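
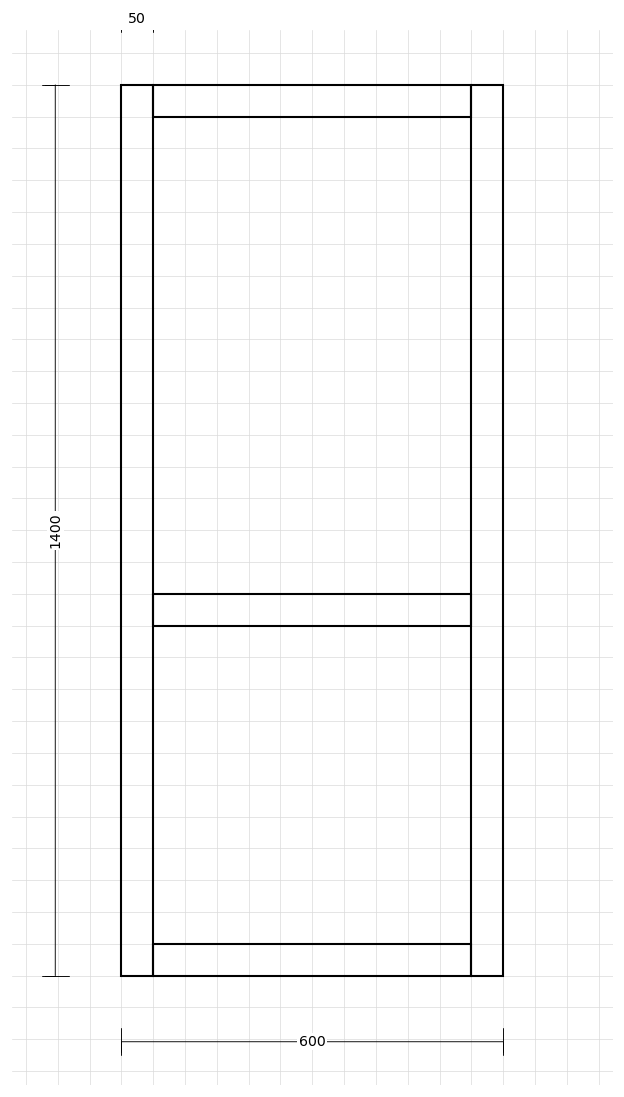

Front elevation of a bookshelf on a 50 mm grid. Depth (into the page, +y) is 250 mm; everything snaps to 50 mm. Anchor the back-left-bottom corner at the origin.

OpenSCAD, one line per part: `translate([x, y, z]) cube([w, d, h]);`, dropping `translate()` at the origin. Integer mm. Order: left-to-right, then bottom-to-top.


cube([50, 250, 1400]);
translate([50, 0, 0]) cube([500, 250, 50]);
translate([50, 0, 550]) cube([500, 250, 50]);
translate([50, 0, 1350]) cube([500, 250, 50]);
translate([550, 0, 0]) cube([50, 250, 1400]);


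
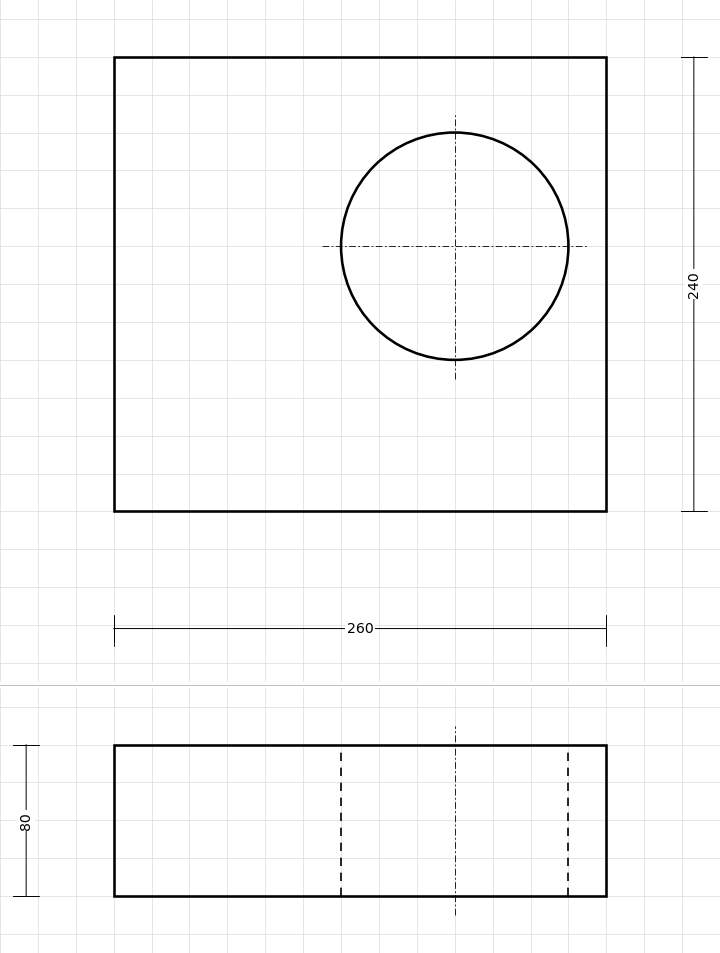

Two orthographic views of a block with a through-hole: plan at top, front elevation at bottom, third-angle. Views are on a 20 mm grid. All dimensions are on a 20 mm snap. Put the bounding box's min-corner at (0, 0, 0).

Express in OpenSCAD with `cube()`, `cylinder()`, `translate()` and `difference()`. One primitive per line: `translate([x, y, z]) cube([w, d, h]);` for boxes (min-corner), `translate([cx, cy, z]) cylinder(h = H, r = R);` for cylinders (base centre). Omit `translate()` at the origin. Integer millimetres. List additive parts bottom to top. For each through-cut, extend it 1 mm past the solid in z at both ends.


difference() {
  cube([260, 240, 80]);
  translate([180, 140, -1]) cylinder(h = 82, r = 60);
}


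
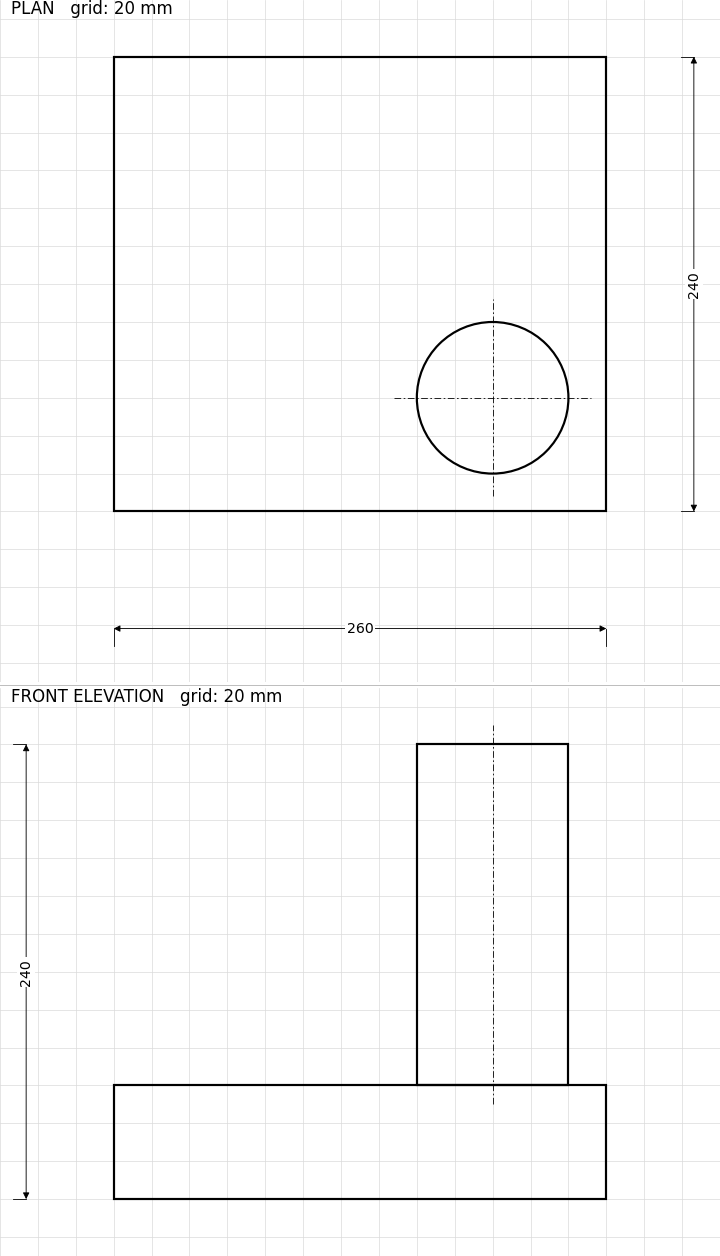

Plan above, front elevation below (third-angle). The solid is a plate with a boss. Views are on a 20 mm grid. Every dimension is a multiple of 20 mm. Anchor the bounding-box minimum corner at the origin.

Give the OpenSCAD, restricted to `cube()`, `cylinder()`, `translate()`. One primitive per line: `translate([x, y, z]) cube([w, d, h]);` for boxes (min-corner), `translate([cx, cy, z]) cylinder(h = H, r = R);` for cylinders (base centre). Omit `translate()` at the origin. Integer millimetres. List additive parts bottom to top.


cube([260, 240, 60]);
translate([200, 60, 60]) cylinder(h = 180, r = 40);


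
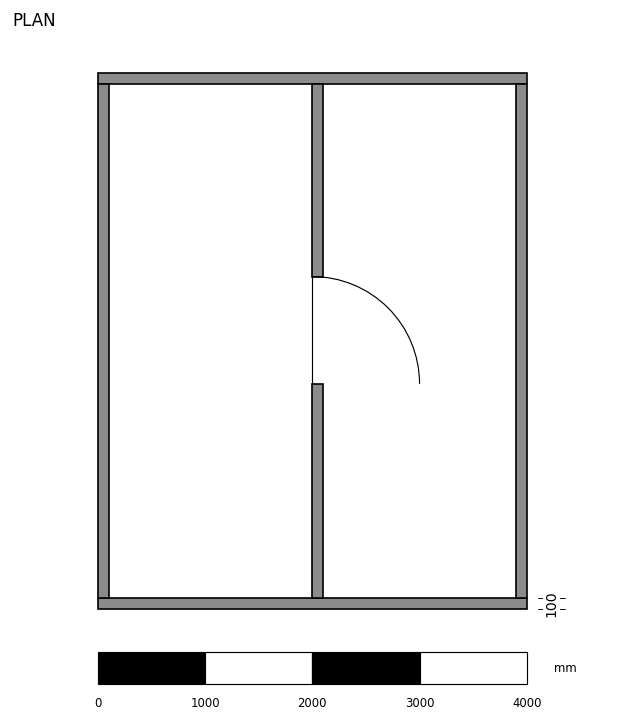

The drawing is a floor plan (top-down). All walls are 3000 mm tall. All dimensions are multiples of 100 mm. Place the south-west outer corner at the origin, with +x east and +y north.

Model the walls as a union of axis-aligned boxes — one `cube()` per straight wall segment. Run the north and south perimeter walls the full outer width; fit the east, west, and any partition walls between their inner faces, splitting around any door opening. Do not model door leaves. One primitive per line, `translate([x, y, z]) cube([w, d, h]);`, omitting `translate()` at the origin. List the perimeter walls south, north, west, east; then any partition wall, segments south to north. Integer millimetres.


cube([4000, 100, 3000]);
translate([0, 4900, 0]) cube([4000, 100, 3000]);
translate([0, 100, 0]) cube([100, 4800, 3000]);
translate([3900, 100, 0]) cube([100, 4800, 3000]);
translate([2000, 100, 0]) cube([100, 2000, 3000]);
translate([2000, 3100, 0]) cube([100, 1800, 3000]);


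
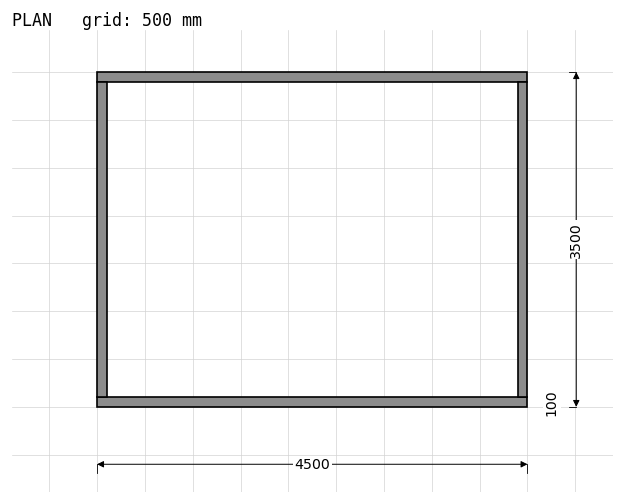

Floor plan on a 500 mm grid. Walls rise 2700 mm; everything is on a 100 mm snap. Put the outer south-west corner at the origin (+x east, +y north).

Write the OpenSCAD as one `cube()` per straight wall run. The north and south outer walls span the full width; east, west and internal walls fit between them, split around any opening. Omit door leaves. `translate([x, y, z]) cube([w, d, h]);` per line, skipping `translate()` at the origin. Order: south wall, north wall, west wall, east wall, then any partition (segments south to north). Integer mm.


cube([4500, 100, 2700]);
translate([0, 3400, 0]) cube([4500, 100, 2700]);
translate([0, 100, 0]) cube([100, 3300, 2700]);
translate([4400, 100, 0]) cube([100, 3300, 2700]);


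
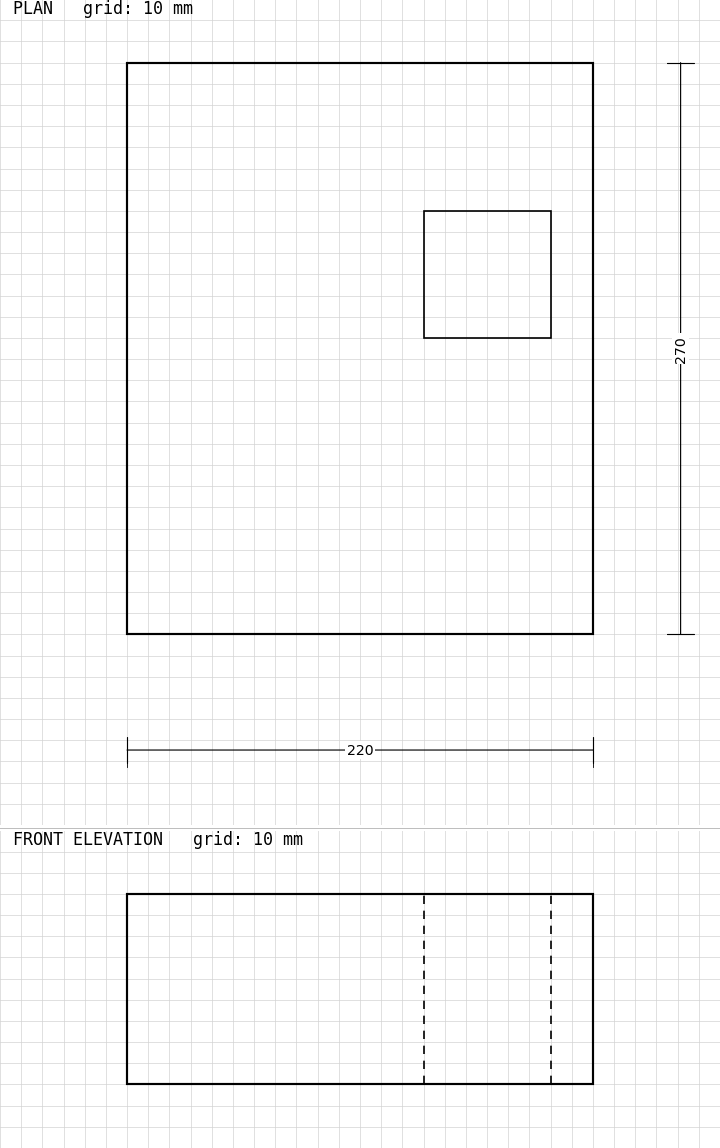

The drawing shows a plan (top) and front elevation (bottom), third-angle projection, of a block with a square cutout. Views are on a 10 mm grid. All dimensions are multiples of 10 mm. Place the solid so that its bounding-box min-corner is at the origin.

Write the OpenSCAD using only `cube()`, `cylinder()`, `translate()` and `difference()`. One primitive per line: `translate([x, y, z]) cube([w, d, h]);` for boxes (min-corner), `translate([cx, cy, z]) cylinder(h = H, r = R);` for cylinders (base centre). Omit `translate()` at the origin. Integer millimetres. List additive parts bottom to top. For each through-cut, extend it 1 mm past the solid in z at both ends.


difference() {
  cube([220, 270, 90]);
  translate([140, 140, -1]) cube([60, 60, 92]);
}


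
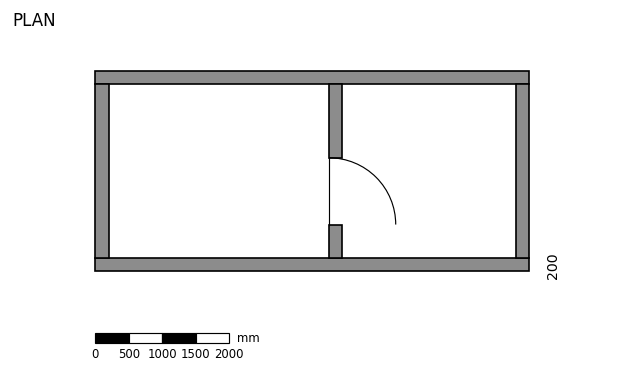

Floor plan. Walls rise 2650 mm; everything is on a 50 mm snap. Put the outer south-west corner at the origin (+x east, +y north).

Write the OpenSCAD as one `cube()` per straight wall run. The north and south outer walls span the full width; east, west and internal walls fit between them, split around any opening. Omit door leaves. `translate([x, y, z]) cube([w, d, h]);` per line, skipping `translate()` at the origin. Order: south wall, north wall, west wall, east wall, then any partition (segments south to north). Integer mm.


cube([6500, 200, 2650]);
translate([0, 2800, 0]) cube([6500, 200, 2650]);
translate([0, 200, 0]) cube([200, 2600, 2650]);
translate([6300, 200, 0]) cube([200, 2600, 2650]);
translate([3500, 200, 0]) cube([200, 500, 2650]);
translate([3500, 1700, 0]) cube([200, 1100, 2650]);


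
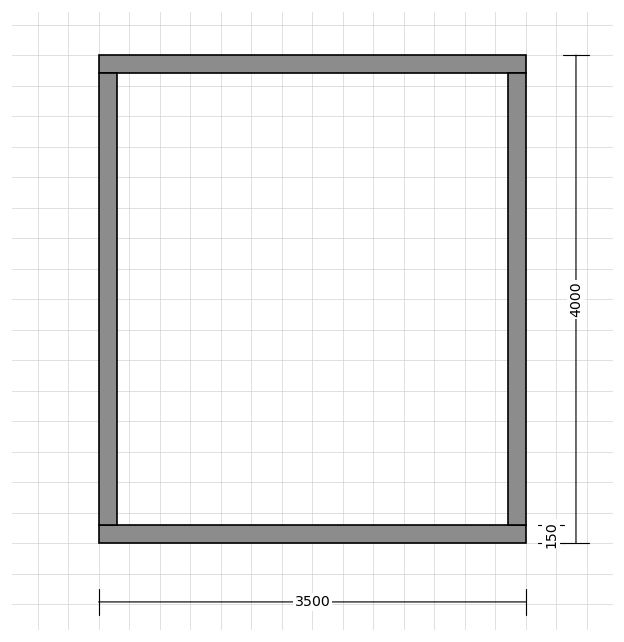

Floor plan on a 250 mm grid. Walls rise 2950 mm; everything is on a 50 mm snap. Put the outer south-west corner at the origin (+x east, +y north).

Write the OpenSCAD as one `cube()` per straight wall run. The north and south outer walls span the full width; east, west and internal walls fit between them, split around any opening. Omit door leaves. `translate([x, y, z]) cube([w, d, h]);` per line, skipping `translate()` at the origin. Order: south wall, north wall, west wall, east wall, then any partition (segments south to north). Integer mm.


cube([3500, 150, 2950]);
translate([0, 3850, 0]) cube([3500, 150, 2950]);
translate([0, 150, 0]) cube([150, 3700, 2950]);
translate([3350, 150, 0]) cube([150, 3700, 2950]);


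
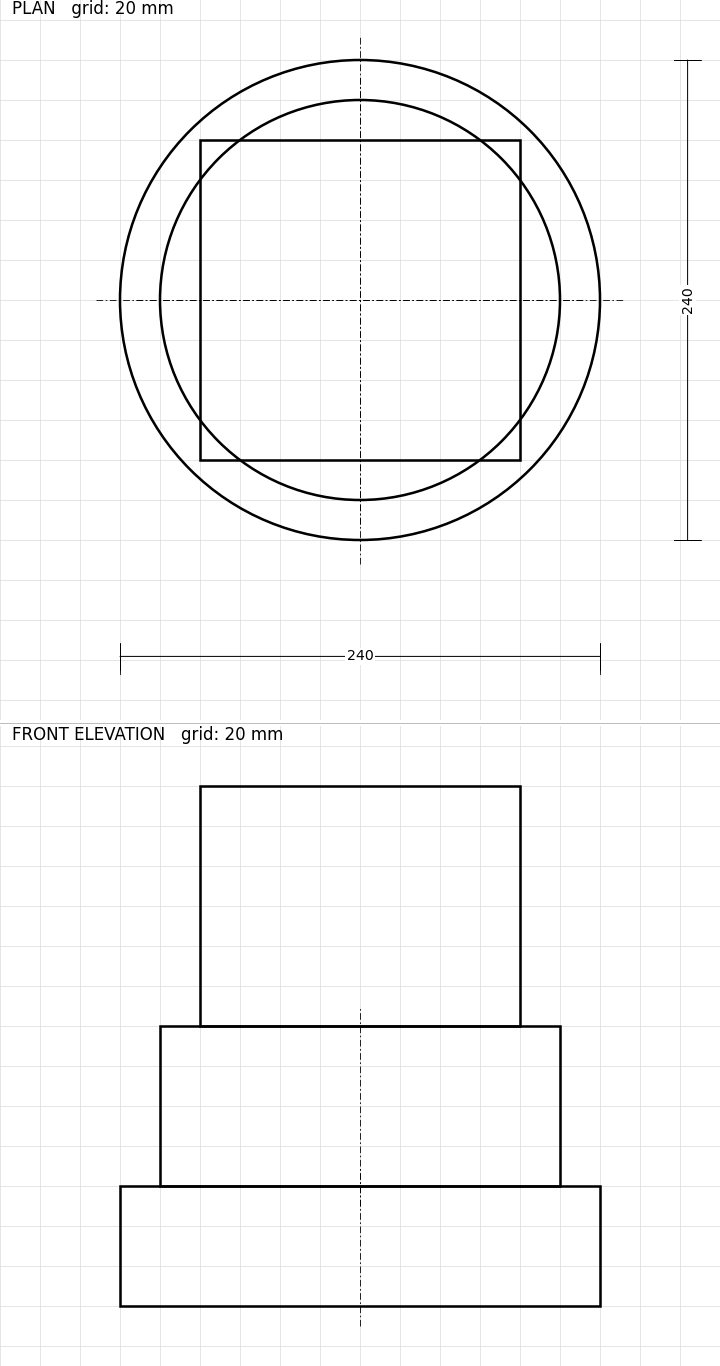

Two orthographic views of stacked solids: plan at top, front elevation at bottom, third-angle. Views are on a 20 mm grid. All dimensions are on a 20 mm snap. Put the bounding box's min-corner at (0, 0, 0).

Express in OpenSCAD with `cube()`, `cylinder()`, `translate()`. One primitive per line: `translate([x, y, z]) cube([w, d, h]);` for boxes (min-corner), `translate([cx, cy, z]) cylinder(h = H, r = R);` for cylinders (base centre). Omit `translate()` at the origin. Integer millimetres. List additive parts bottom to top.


translate([120, 120, 0]) cylinder(h = 60, r = 120);
translate([120, 120, 60]) cylinder(h = 80, r = 100);
translate([40, 40, 140]) cube([160, 160, 120]);


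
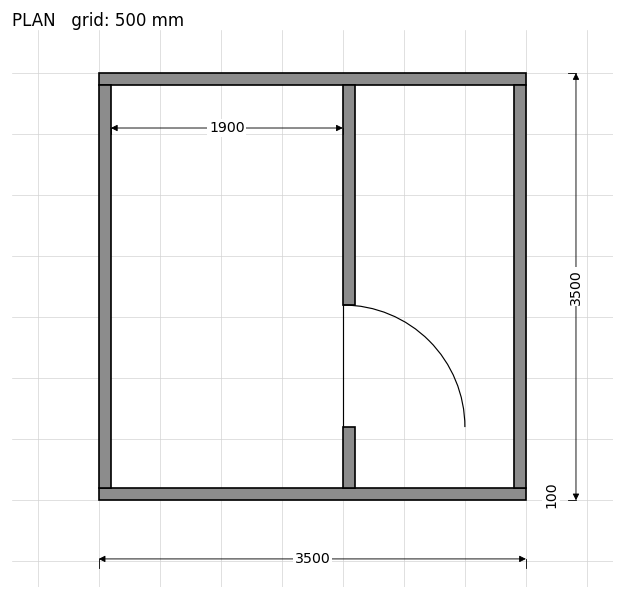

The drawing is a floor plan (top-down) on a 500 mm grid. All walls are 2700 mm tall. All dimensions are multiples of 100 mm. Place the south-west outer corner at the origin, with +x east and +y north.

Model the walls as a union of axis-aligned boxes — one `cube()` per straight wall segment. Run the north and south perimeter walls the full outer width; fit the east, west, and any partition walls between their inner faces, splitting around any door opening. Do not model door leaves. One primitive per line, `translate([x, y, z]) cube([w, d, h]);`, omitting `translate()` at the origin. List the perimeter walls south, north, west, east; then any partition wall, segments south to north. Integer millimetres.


cube([3500, 100, 2700]);
translate([0, 3400, 0]) cube([3500, 100, 2700]);
translate([0, 100, 0]) cube([100, 3300, 2700]);
translate([3400, 100, 0]) cube([100, 3300, 2700]);
translate([2000, 100, 0]) cube([100, 500, 2700]);
translate([2000, 1600, 0]) cube([100, 1800, 2700]);


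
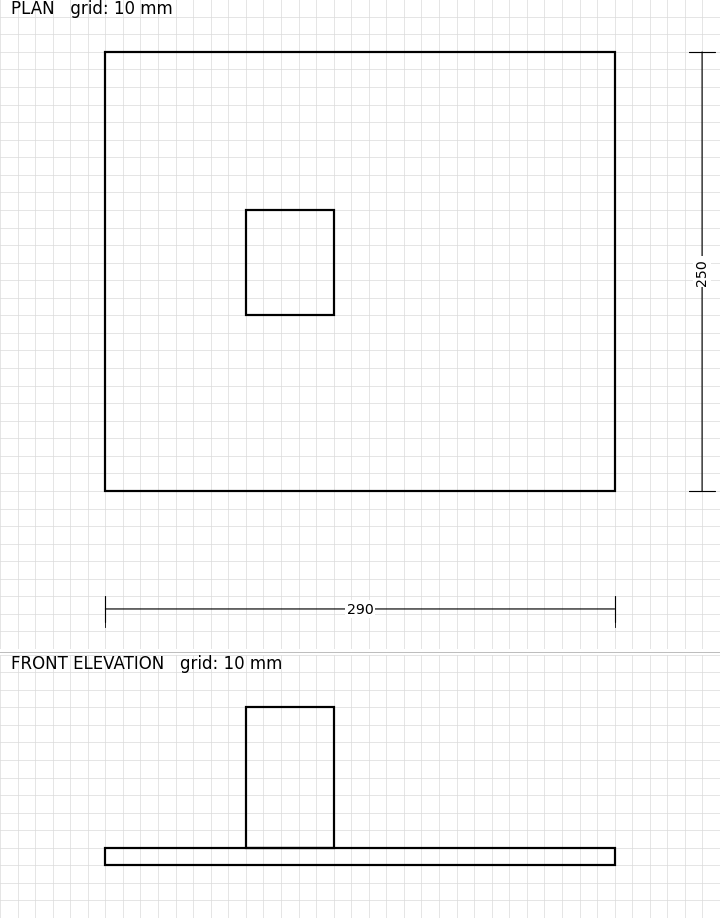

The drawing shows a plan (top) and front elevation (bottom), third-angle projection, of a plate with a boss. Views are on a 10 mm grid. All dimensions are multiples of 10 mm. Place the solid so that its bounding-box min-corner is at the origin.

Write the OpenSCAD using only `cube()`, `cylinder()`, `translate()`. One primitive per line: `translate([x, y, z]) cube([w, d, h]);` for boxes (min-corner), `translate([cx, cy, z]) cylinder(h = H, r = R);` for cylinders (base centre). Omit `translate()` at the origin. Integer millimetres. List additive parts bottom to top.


cube([290, 250, 10]);
translate([80, 100, 10]) cube([50, 60, 80]);


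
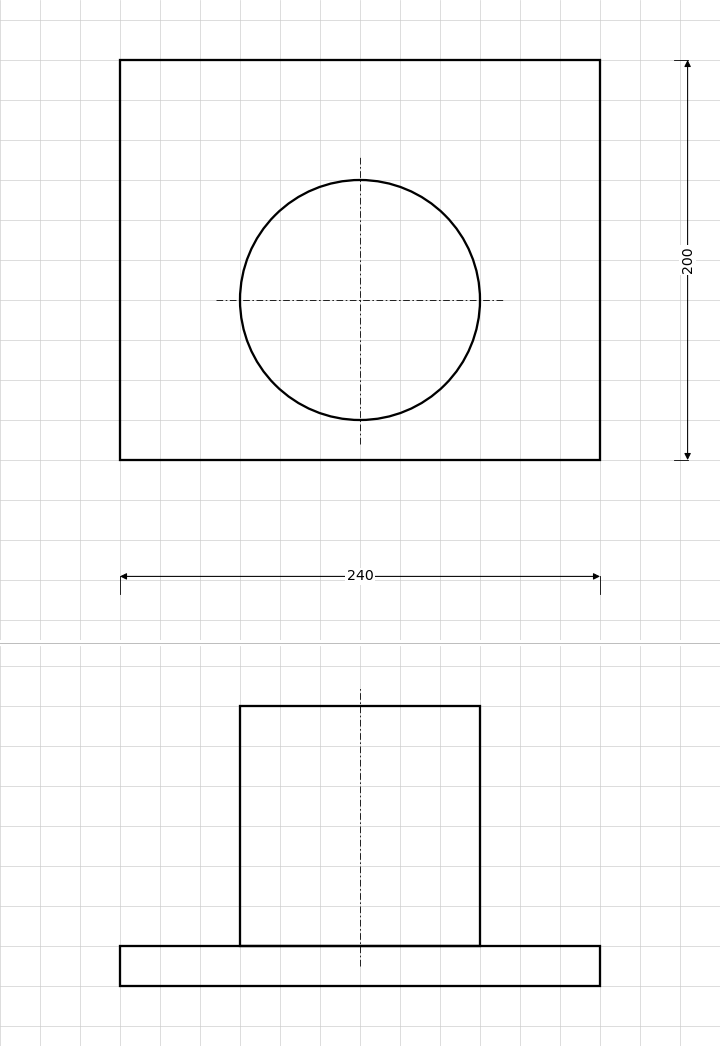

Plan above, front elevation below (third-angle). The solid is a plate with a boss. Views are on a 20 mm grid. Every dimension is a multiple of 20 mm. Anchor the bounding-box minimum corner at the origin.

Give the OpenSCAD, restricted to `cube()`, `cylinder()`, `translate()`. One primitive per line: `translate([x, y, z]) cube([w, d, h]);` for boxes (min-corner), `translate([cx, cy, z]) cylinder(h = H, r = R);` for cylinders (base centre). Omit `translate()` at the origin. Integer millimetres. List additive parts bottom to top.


cube([240, 200, 20]);
translate([120, 80, 20]) cylinder(h = 120, r = 60);


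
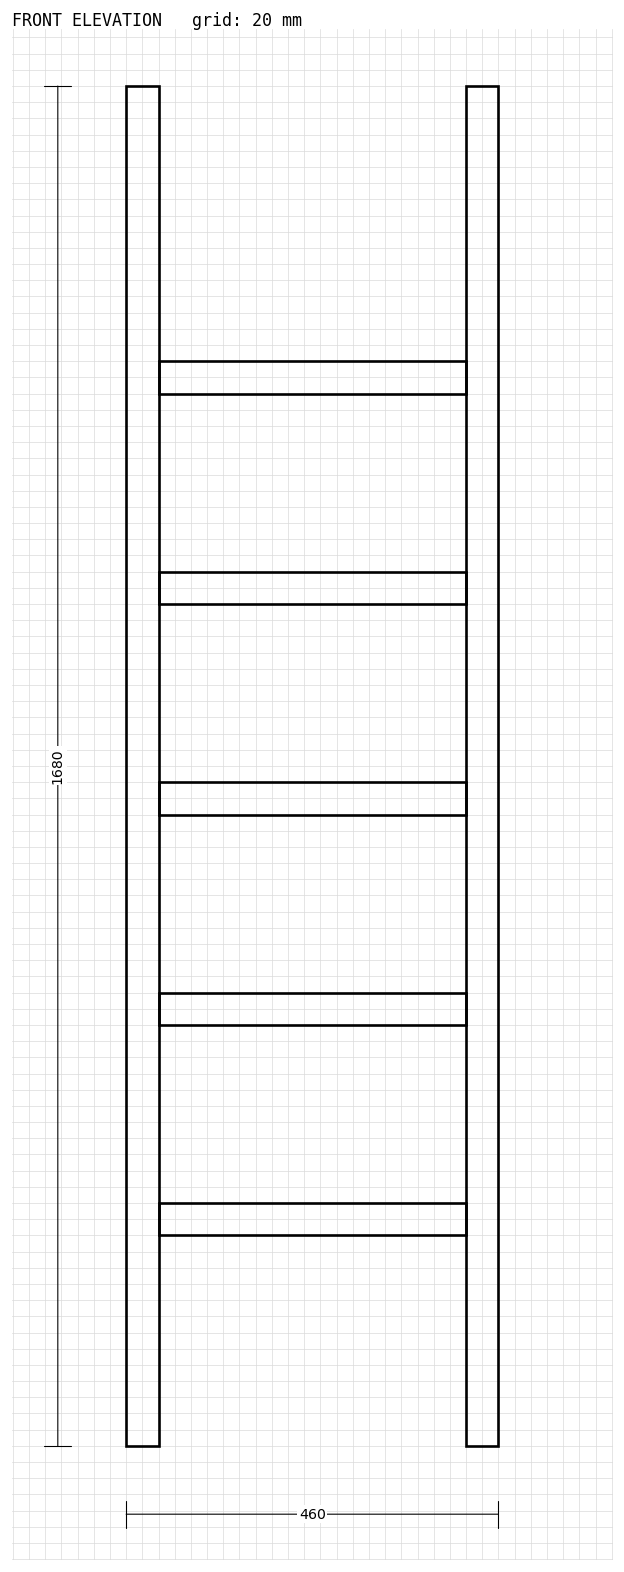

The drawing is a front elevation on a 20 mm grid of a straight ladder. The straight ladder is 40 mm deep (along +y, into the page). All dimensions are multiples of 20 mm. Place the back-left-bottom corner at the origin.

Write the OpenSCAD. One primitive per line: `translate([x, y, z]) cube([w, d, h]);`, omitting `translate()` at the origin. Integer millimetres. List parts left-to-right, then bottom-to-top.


cube([40, 40, 1680]);
translate([40, 0, 260]) cube([380, 40, 40]);
translate([40, 0, 520]) cube([380, 40, 40]);
translate([40, 0, 780]) cube([380, 40, 40]);
translate([40, 0, 1040]) cube([380, 40, 40]);
translate([40, 0, 1300]) cube([380, 40, 40]);
translate([420, 0, 0]) cube([40, 40, 1680]);


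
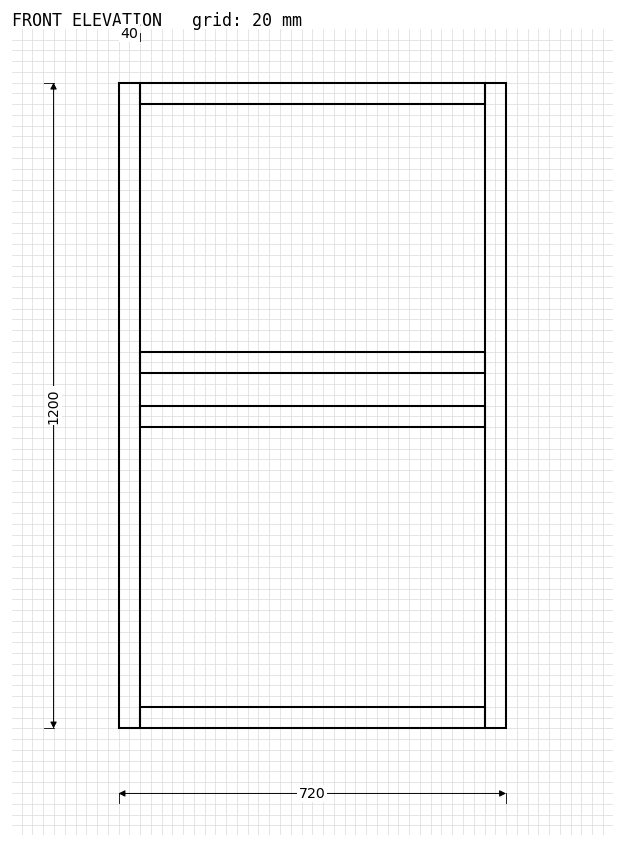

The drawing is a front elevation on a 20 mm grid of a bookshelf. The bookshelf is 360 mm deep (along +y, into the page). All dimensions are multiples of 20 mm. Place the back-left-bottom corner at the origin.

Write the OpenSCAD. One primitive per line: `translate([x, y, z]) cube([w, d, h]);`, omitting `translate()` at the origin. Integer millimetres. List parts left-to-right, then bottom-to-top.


cube([40, 360, 1200]);
translate([40, 0, 0]) cube([640, 360, 40]);
translate([40, 0, 560]) cube([640, 360, 40]);
translate([40, 0, 660]) cube([640, 360, 40]);
translate([40, 0, 1160]) cube([640, 360, 40]);
translate([680, 0, 0]) cube([40, 360, 1200]);


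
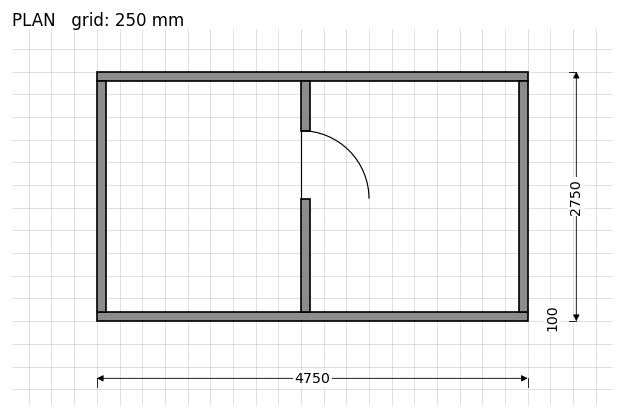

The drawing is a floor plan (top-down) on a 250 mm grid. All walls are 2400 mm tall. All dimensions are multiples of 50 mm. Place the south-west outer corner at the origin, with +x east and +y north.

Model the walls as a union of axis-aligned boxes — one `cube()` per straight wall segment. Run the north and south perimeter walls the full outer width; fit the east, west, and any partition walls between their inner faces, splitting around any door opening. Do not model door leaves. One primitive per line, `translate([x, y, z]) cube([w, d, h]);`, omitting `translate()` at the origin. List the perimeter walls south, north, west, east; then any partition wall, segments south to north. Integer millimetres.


cube([4750, 100, 2400]);
translate([0, 2650, 0]) cube([4750, 100, 2400]);
translate([0, 100, 0]) cube([100, 2550, 2400]);
translate([4650, 100, 0]) cube([100, 2550, 2400]);
translate([2250, 100, 0]) cube([100, 1250, 2400]);
translate([2250, 2100, 0]) cube([100, 550, 2400]);


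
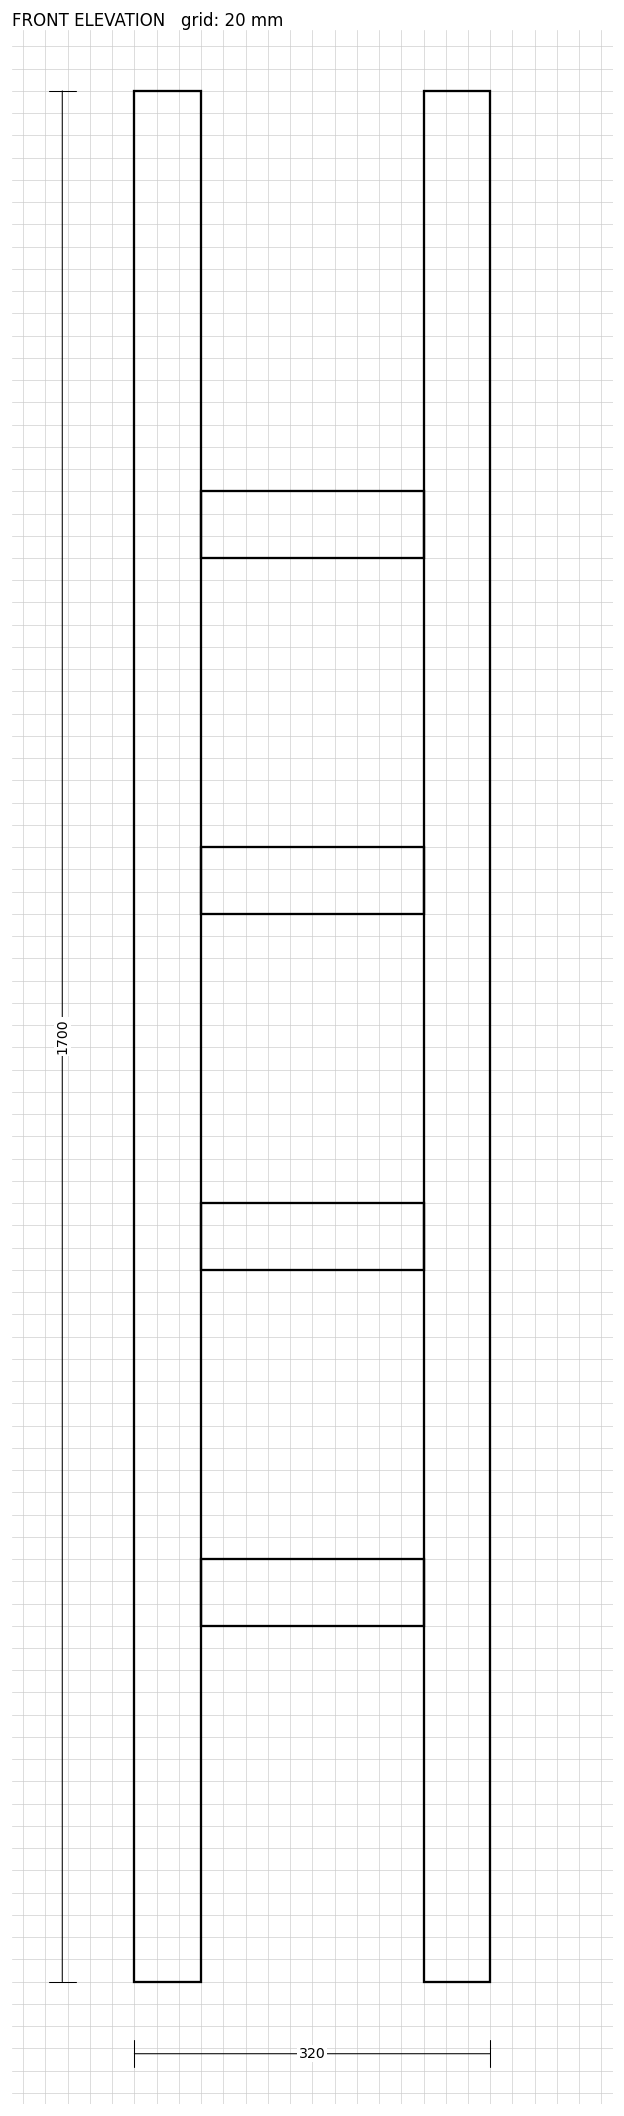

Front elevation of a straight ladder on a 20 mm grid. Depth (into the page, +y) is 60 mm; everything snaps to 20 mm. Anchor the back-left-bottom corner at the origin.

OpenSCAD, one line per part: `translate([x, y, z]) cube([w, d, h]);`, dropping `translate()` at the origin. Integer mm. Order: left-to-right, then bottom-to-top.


cube([60, 60, 1700]);
translate([60, 0, 320]) cube([200, 60, 60]);
translate([60, 0, 640]) cube([200, 60, 60]);
translate([60, 0, 960]) cube([200, 60, 60]);
translate([60, 0, 1280]) cube([200, 60, 60]);
translate([260, 0, 0]) cube([60, 60, 1700]);


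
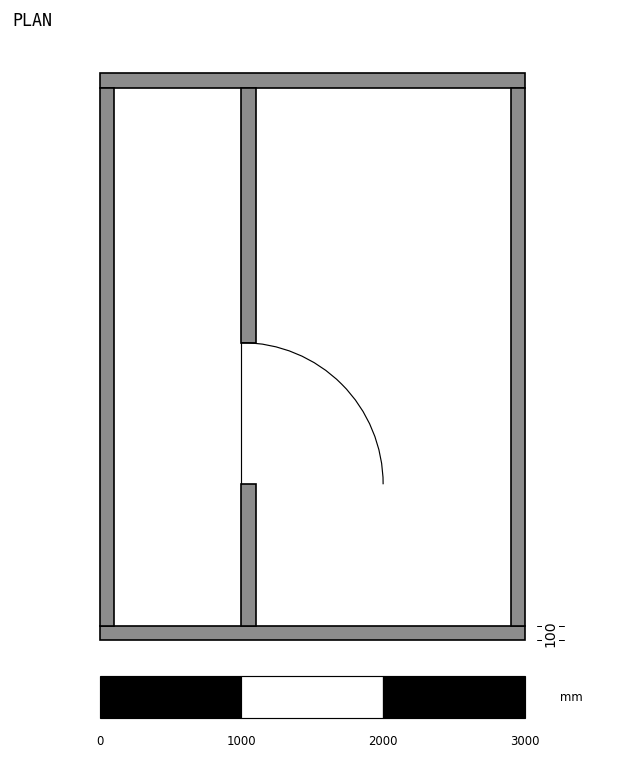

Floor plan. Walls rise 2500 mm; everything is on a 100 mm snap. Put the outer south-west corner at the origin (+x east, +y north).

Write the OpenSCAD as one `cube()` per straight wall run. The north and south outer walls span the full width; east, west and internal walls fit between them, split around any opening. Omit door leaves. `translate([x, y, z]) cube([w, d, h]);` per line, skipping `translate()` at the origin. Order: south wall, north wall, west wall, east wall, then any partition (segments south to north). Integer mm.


cube([3000, 100, 2500]);
translate([0, 3900, 0]) cube([3000, 100, 2500]);
translate([0, 100, 0]) cube([100, 3800, 2500]);
translate([2900, 100, 0]) cube([100, 3800, 2500]);
translate([1000, 100, 0]) cube([100, 1000, 2500]);
translate([1000, 2100, 0]) cube([100, 1800, 2500]);


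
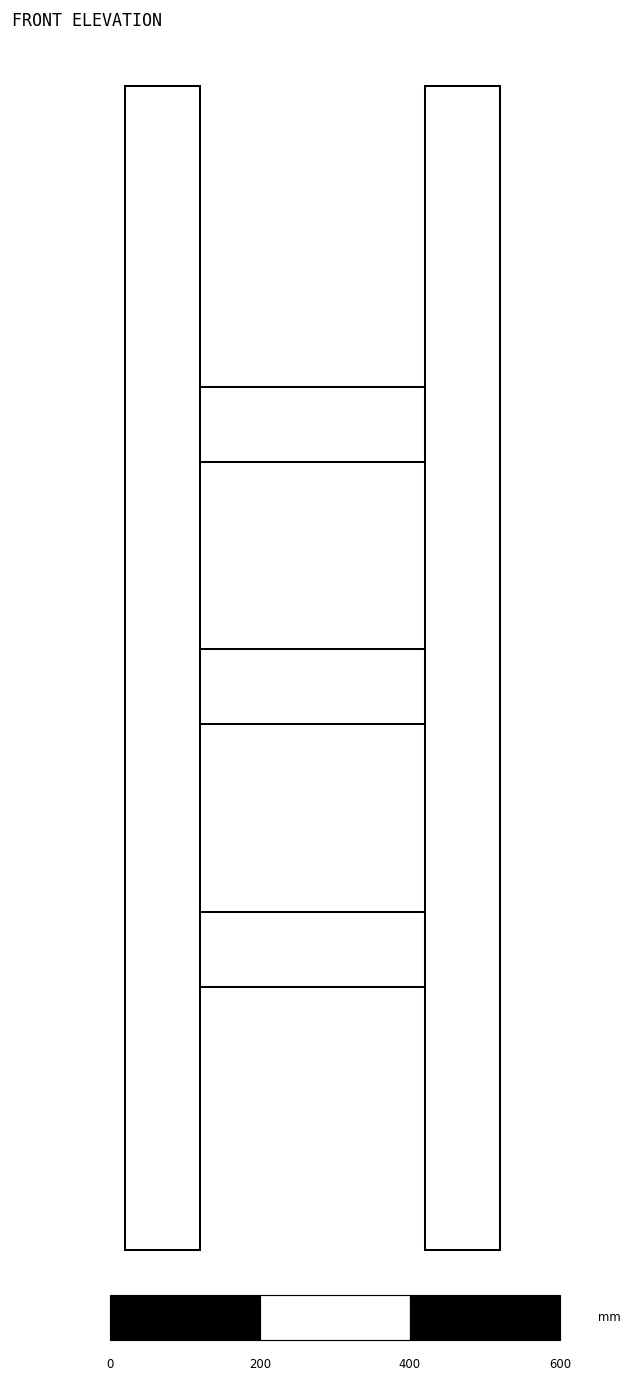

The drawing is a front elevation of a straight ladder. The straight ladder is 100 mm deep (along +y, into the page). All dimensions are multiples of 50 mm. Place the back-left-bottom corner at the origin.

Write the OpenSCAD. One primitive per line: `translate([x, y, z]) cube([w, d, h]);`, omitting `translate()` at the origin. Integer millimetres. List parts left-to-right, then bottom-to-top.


cube([100, 100, 1550]);
translate([100, 0, 350]) cube([300, 100, 100]);
translate([100, 0, 700]) cube([300, 100, 100]);
translate([100, 0, 1050]) cube([300, 100, 100]);
translate([400, 0, 0]) cube([100, 100, 1550]);


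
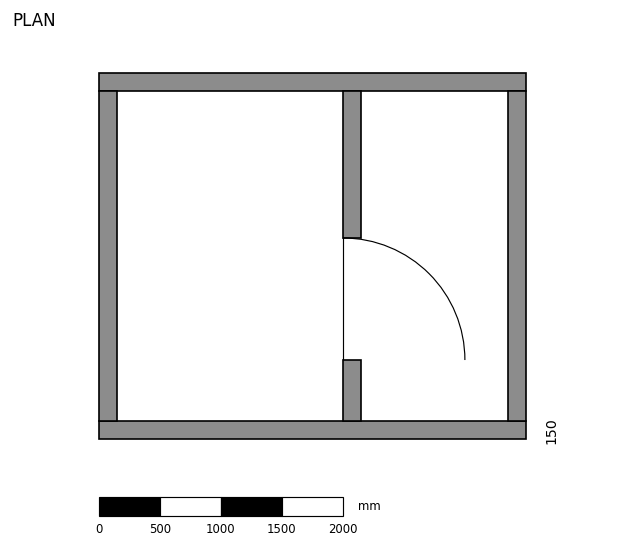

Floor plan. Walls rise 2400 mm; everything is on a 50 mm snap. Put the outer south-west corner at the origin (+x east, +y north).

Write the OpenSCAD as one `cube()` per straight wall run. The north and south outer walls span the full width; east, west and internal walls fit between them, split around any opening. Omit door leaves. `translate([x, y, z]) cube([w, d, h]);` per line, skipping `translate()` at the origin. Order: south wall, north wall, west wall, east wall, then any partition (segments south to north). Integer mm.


cube([3500, 150, 2400]);
translate([0, 2850, 0]) cube([3500, 150, 2400]);
translate([0, 150, 0]) cube([150, 2700, 2400]);
translate([3350, 150, 0]) cube([150, 2700, 2400]);
translate([2000, 150, 0]) cube([150, 500, 2400]);
translate([2000, 1650, 0]) cube([150, 1200, 2400]);


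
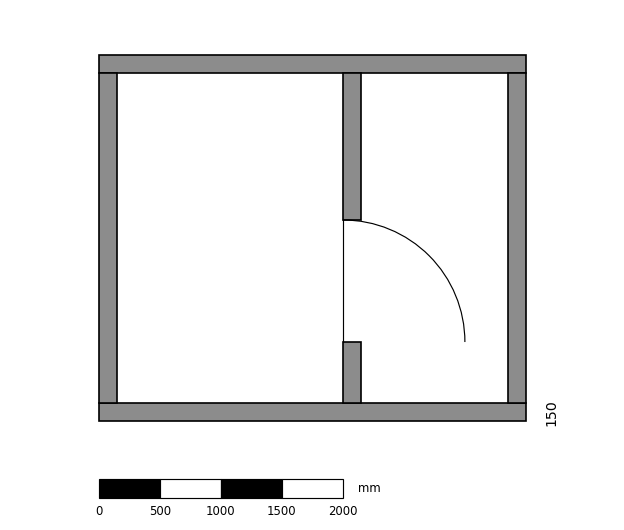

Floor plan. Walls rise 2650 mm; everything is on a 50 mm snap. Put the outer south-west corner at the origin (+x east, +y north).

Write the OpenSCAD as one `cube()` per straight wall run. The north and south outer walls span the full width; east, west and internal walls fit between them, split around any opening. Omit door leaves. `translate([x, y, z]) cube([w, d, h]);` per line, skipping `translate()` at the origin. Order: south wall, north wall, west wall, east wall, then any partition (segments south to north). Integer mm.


cube([3500, 150, 2650]);
translate([0, 2850, 0]) cube([3500, 150, 2650]);
translate([0, 150, 0]) cube([150, 2700, 2650]);
translate([3350, 150, 0]) cube([150, 2700, 2650]);
translate([2000, 150, 0]) cube([150, 500, 2650]);
translate([2000, 1650, 0]) cube([150, 1200, 2650]);


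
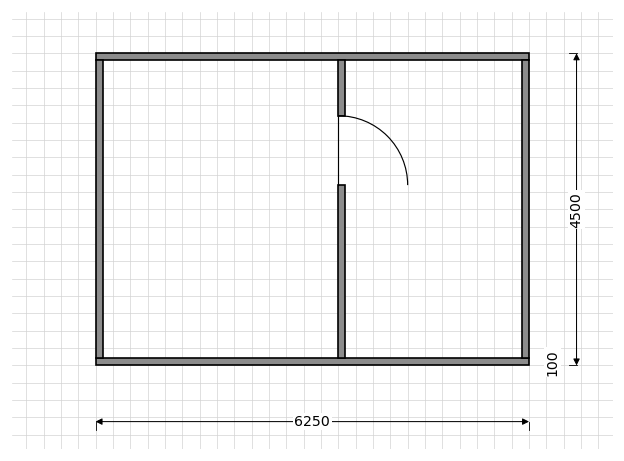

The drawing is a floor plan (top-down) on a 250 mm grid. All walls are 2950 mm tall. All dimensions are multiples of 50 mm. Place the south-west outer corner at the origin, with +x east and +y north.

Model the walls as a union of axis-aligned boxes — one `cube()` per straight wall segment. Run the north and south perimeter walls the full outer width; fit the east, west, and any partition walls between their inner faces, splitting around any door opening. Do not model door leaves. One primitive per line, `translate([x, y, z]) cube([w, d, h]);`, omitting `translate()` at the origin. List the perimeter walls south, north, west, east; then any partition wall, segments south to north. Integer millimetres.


cube([6250, 100, 2950]);
translate([0, 4400, 0]) cube([6250, 100, 2950]);
translate([0, 100, 0]) cube([100, 4300, 2950]);
translate([6150, 100, 0]) cube([100, 4300, 2950]);
translate([3500, 100, 0]) cube([100, 2500, 2950]);
translate([3500, 3600, 0]) cube([100, 800, 2950]);


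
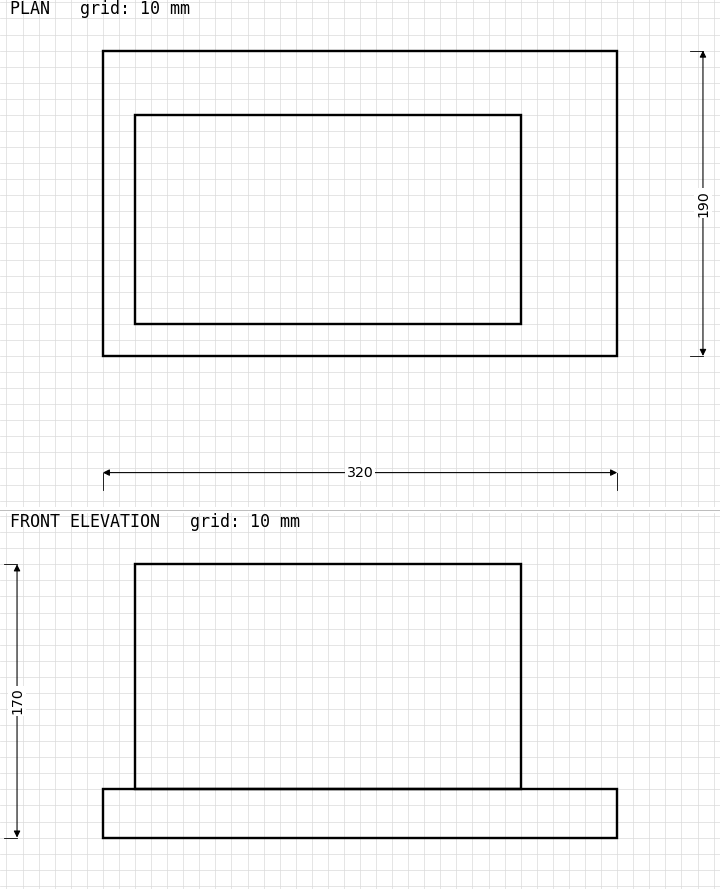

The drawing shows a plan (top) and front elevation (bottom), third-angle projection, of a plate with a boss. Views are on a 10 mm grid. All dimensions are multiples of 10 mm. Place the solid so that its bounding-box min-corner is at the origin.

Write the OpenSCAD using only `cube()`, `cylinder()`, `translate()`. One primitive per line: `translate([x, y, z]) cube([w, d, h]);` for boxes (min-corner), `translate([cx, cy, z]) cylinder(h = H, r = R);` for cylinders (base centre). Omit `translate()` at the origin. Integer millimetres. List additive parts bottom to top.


cube([320, 190, 30]);
translate([20, 20, 30]) cube([240, 130, 140]);


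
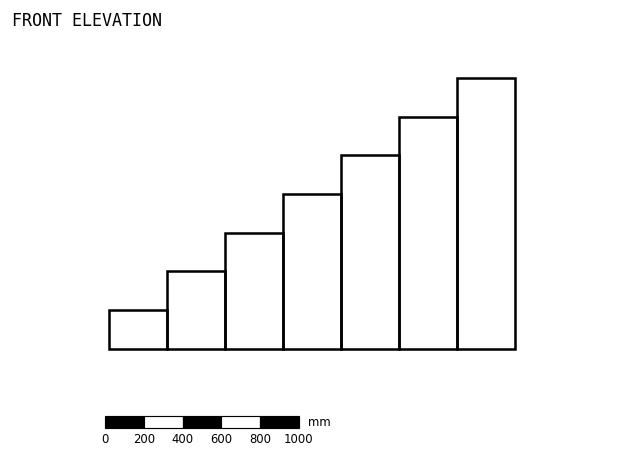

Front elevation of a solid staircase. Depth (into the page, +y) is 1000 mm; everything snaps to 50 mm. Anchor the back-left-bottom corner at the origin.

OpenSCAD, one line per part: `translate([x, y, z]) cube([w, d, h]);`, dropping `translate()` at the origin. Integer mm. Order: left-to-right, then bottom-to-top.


cube([300, 1000, 200]);
translate([300, 0, 0]) cube([300, 1000, 400]);
translate([600, 0, 0]) cube([300, 1000, 600]);
translate([900, 0, 0]) cube([300, 1000, 800]);
translate([1200, 0, 0]) cube([300, 1000, 1000]);
translate([1500, 0, 0]) cube([300, 1000, 1200]);
translate([1800, 0, 0]) cube([300, 1000, 1400]);


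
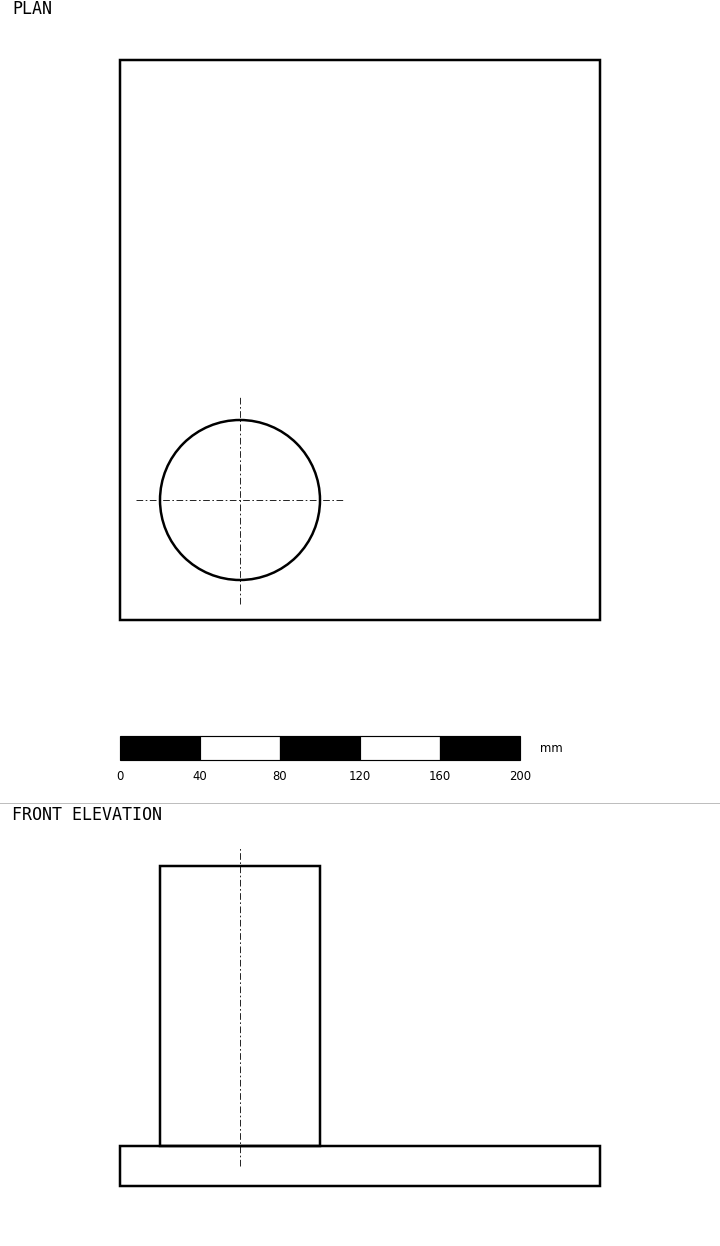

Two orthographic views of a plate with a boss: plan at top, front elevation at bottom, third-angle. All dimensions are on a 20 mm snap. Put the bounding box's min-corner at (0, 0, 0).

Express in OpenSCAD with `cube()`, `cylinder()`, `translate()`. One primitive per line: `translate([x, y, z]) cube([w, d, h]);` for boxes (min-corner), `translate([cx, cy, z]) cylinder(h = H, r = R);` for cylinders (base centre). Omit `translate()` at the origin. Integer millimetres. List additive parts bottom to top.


cube([240, 280, 20]);
translate([60, 60, 20]) cylinder(h = 140, r = 40);


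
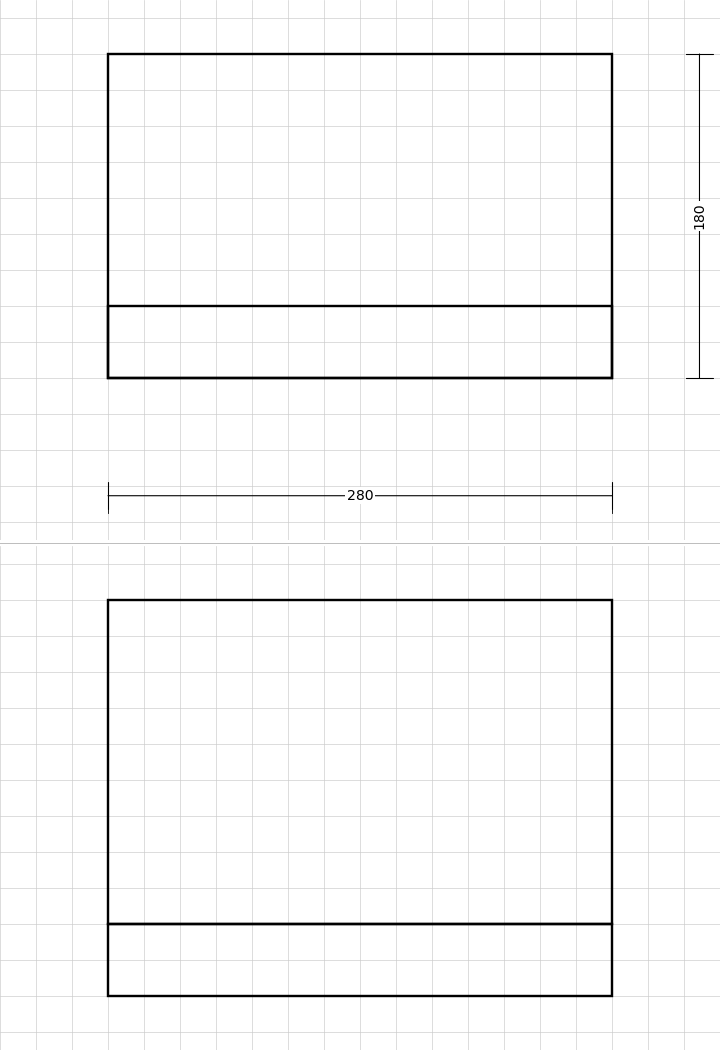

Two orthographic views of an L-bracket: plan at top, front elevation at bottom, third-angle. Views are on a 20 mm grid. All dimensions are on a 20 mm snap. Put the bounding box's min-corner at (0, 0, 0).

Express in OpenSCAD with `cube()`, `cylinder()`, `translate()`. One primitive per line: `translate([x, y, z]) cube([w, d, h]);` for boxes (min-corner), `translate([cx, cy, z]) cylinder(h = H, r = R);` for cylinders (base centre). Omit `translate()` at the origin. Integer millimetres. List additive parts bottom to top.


cube([280, 180, 40]);
translate([0, 0, 40]) cube([280, 40, 180]);


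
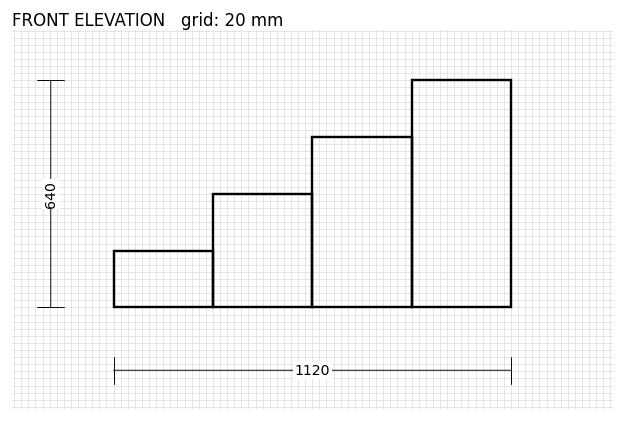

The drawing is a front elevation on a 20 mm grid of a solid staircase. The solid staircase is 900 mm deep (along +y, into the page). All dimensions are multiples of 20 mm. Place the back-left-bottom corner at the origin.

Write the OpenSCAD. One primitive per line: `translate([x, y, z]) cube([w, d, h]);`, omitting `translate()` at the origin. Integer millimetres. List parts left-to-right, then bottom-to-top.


cube([280, 900, 160]);
translate([280, 0, 0]) cube([280, 900, 320]);
translate([560, 0, 0]) cube([280, 900, 480]);
translate([840, 0, 0]) cube([280, 900, 640]);


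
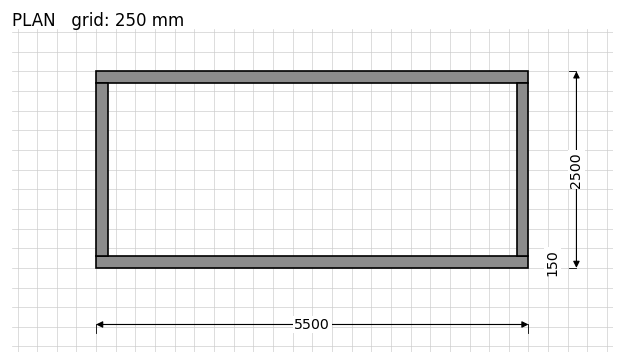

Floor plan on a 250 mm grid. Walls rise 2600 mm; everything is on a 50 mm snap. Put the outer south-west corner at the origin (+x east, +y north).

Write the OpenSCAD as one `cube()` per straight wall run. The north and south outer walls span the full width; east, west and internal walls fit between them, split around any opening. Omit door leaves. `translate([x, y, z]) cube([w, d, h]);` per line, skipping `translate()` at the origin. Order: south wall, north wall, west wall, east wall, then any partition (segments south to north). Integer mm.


cube([5500, 150, 2600]);
translate([0, 2350, 0]) cube([5500, 150, 2600]);
translate([0, 150, 0]) cube([150, 2200, 2600]);
translate([5350, 150, 0]) cube([150, 2200, 2600]);


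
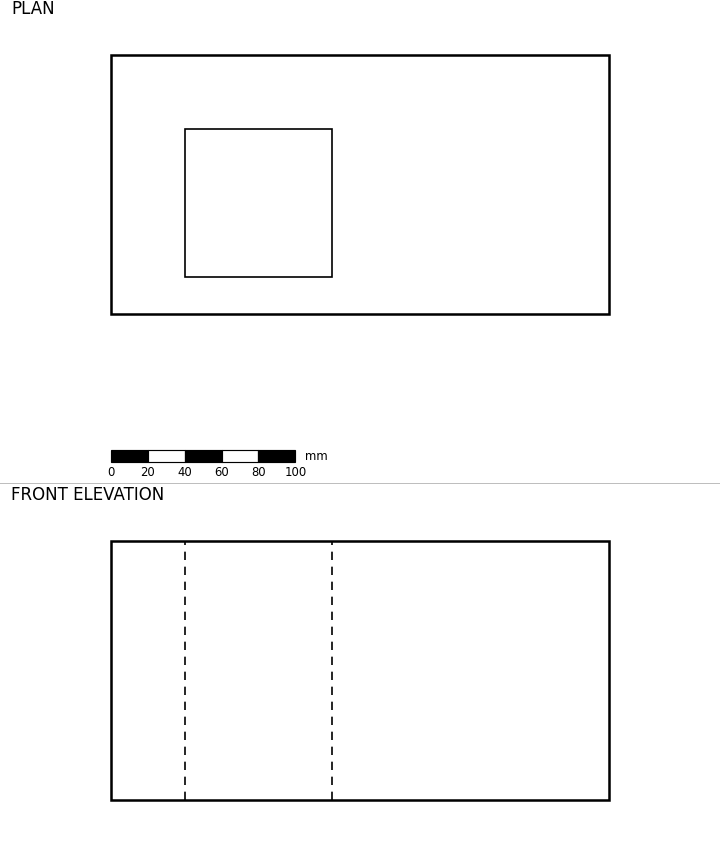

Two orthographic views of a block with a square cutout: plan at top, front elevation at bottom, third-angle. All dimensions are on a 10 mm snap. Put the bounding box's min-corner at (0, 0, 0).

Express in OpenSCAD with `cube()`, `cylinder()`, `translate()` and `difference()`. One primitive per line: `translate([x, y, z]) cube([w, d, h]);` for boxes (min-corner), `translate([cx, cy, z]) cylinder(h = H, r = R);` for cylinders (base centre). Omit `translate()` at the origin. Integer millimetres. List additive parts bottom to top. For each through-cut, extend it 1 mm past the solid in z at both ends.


difference() {
  cube([270, 140, 140]);
  translate([40, 20, -1]) cube([80, 80, 142]);
}


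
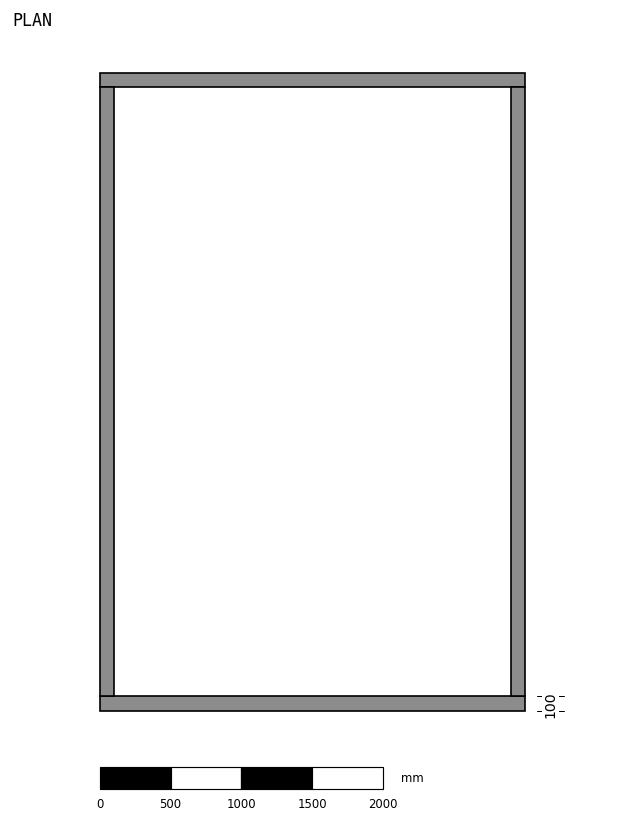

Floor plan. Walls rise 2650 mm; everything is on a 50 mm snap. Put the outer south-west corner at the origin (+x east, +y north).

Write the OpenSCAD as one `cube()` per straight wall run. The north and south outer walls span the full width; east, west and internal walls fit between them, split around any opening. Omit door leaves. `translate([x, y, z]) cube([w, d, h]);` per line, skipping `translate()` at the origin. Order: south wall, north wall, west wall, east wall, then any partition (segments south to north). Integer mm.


cube([3000, 100, 2650]);
translate([0, 4400, 0]) cube([3000, 100, 2650]);
translate([0, 100, 0]) cube([100, 4300, 2650]);
translate([2900, 100, 0]) cube([100, 4300, 2650]);


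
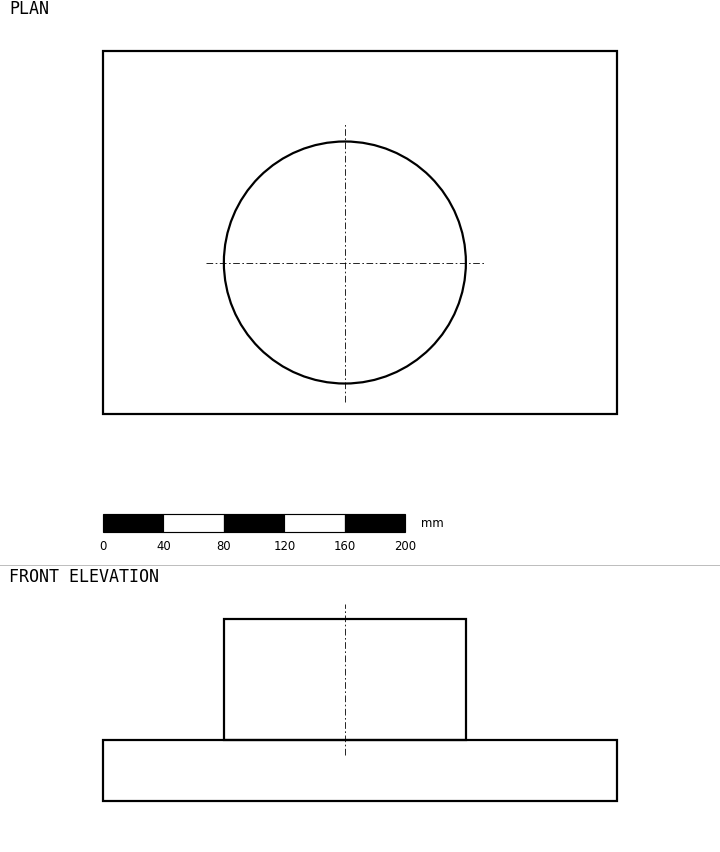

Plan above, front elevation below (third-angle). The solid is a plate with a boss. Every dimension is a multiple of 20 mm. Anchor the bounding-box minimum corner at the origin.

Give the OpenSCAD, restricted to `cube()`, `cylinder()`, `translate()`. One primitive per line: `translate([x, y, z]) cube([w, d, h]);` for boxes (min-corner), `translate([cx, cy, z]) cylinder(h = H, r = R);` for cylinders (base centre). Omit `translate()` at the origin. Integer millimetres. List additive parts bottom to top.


cube([340, 240, 40]);
translate([160, 100, 40]) cylinder(h = 80, r = 80);


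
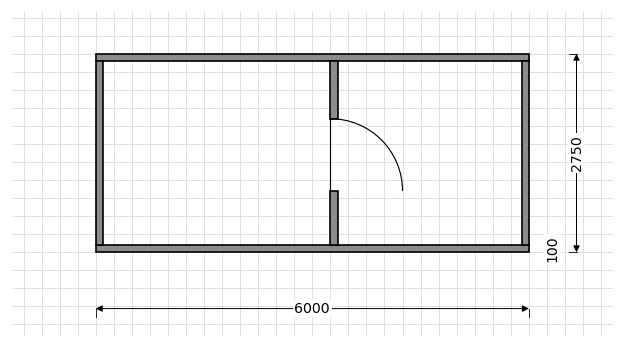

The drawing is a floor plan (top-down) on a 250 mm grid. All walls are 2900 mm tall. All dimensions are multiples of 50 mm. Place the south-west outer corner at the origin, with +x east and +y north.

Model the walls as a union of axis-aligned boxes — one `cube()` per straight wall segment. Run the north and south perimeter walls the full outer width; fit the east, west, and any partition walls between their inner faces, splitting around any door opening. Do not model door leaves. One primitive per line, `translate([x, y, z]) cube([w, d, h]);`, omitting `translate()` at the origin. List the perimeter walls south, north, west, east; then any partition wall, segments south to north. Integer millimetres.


cube([6000, 100, 2900]);
translate([0, 2650, 0]) cube([6000, 100, 2900]);
translate([0, 100, 0]) cube([100, 2550, 2900]);
translate([5900, 100, 0]) cube([100, 2550, 2900]);
translate([3250, 100, 0]) cube([100, 750, 2900]);
translate([3250, 1850, 0]) cube([100, 800, 2900]);


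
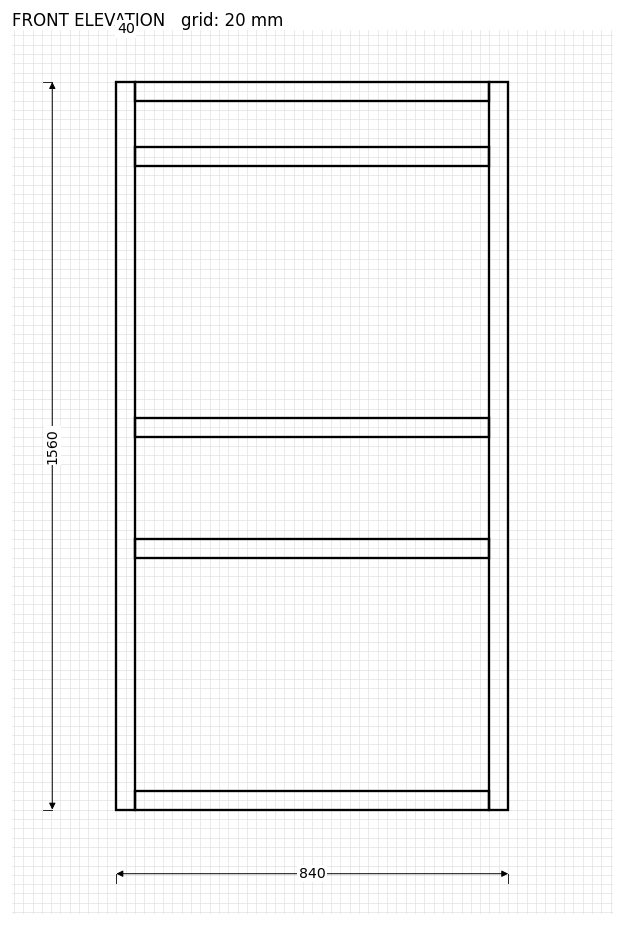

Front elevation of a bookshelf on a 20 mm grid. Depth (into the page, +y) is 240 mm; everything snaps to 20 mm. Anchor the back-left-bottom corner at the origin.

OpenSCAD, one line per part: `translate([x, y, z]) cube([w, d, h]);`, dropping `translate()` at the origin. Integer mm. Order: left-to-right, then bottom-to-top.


cube([40, 240, 1560]);
translate([40, 0, 0]) cube([760, 240, 40]);
translate([40, 0, 540]) cube([760, 240, 40]);
translate([40, 0, 800]) cube([760, 240, 40]);
translate([40, 0, 1380]) cube([760, 240, 40]);
translate([40, 0, 1520]) cube([760, 240, 40]);
translate([800, 0, 0]) cube([40, 240, 1560]);


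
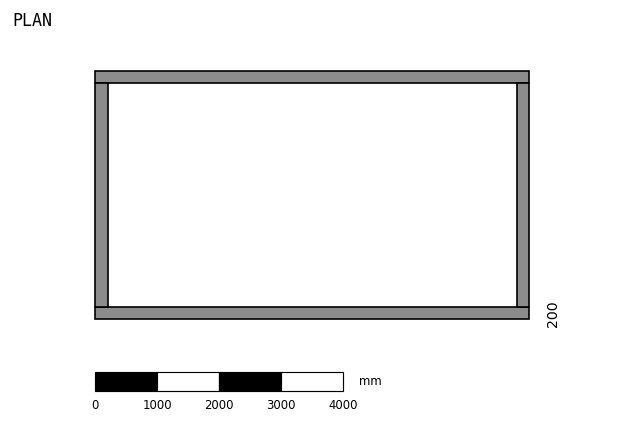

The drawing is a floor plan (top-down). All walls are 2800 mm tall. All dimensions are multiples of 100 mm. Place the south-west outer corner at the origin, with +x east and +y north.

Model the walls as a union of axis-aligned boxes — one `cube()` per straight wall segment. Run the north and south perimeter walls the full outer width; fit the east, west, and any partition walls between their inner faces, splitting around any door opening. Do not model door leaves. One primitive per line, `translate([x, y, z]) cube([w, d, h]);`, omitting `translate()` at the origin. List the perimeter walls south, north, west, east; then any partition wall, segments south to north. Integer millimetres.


cube([7000, 200, 2800]);
translate([0, 3800, 0]) cube([7000, 200, 2800]);
translate([0, 200, 0]) cube([200, 3600, 2800]);
translate([6800, 200, 0]) cube([200, 3600, 2800]);


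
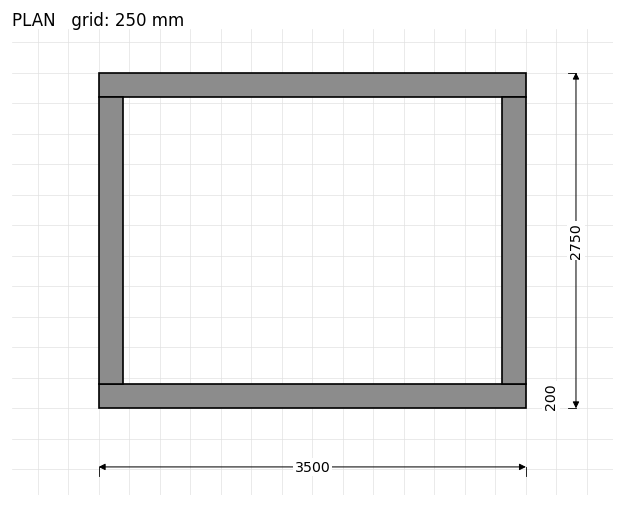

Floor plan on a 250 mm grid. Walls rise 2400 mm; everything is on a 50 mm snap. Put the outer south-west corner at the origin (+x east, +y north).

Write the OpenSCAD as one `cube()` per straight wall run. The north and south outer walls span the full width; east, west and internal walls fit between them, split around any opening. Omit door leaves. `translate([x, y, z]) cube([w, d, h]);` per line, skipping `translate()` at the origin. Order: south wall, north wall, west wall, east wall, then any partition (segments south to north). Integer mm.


cube([3500, 200, 2400]);
translate([0, 2550, 0]) cube([3500, 200, 2400]);
translate([0, 200, 0]) cube([200, 2350, 2400]);
translate([3300, 200, 0]) cube([200, 2350, 2400]);


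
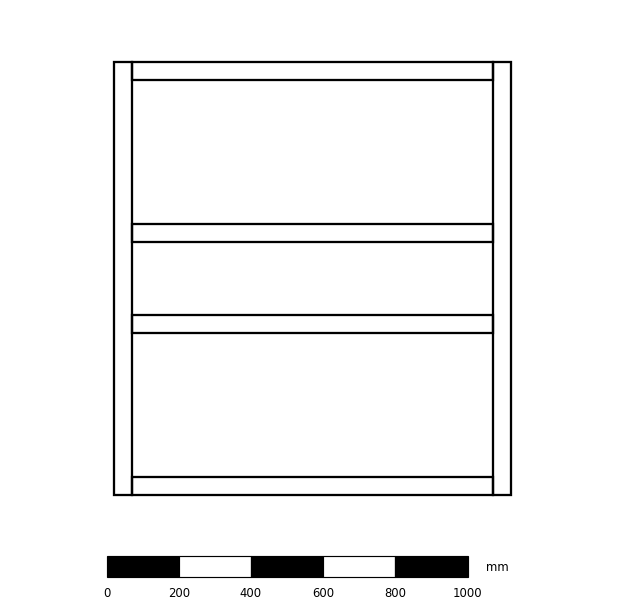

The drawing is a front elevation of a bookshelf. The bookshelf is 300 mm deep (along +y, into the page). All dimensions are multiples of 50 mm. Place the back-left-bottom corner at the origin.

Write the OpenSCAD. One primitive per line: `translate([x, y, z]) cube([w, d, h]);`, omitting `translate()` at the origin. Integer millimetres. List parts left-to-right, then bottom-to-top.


cube([50, 300, 1200]);
translate([50, 0, 0]) cube([1000, 300, 50]);
translate([50, 0, 450]) cube([1000, 300, 50]);
translate([50, 0, 700]) cube([1000, 300, 50]);
translate([50, 0, 1150]) cube([1000, 300, 50]);
translate([1050, 0, 0]) cube([50, 300, 1200]);


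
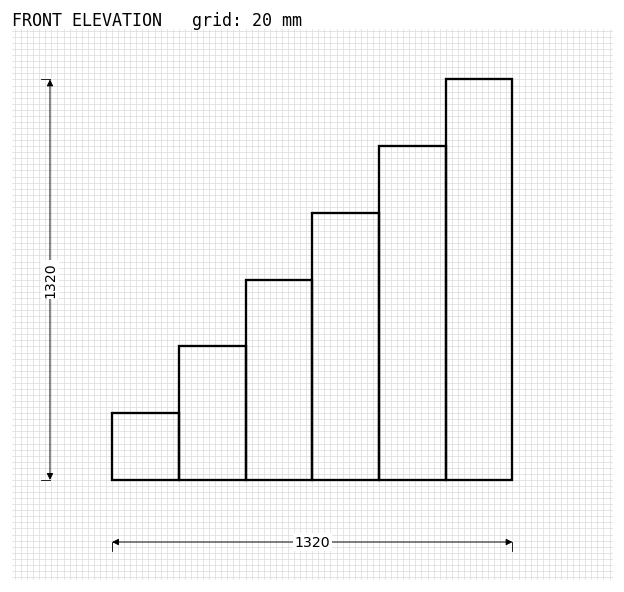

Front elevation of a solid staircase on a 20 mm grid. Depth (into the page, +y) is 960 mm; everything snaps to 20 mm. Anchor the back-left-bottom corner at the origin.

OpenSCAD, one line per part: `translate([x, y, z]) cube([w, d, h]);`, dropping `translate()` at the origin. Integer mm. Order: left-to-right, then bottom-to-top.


cube([220, 960, 220]);
translate([220, 0, 0]) cube([220, 960, 440]);
translate([440, 0, 0]) cube([220, 960, 660]);
translate([660, 0, 0]) cube([220, 960, 880]);
translate([880, 0, 0]) cube([220, 960, 1100]);
translate([1100, 0, 0]) cube([220, 960, 1320]);


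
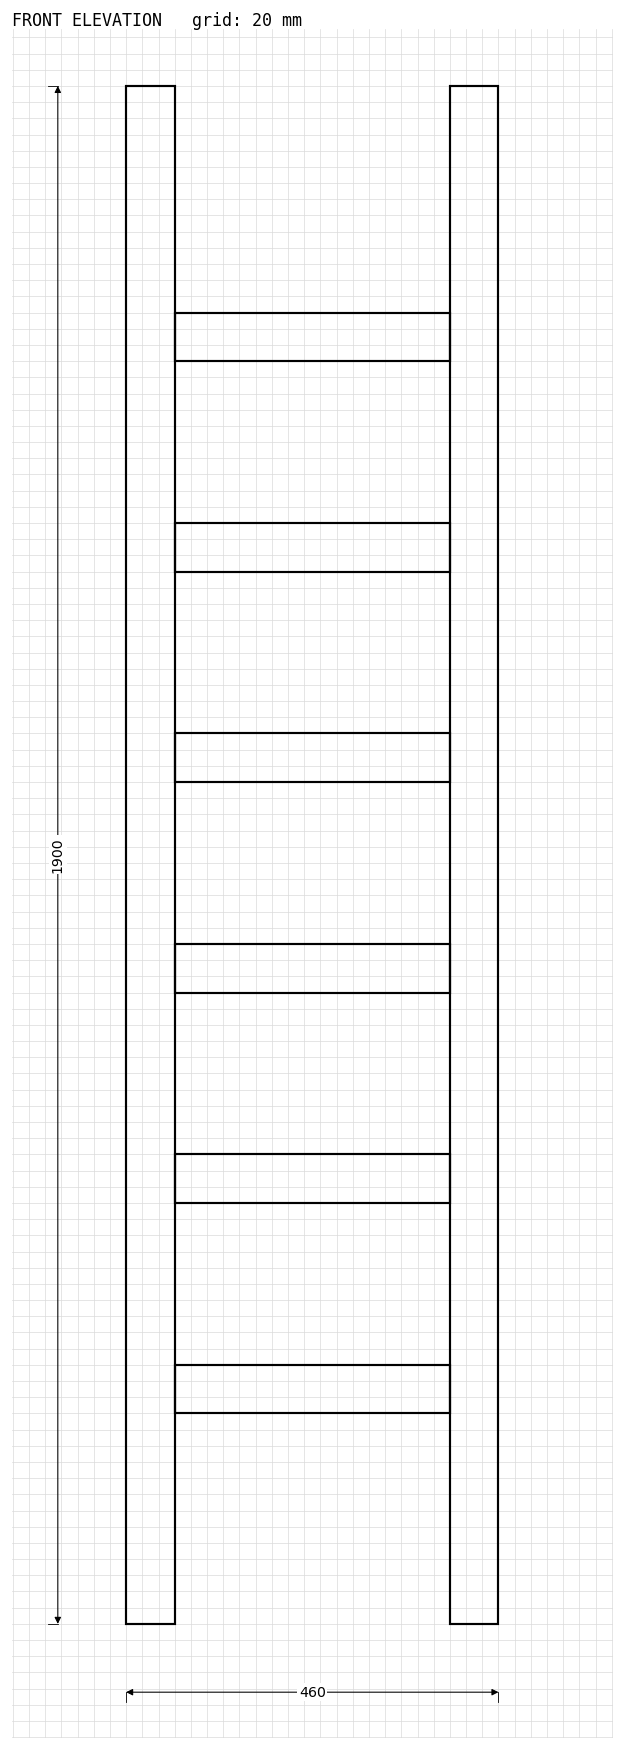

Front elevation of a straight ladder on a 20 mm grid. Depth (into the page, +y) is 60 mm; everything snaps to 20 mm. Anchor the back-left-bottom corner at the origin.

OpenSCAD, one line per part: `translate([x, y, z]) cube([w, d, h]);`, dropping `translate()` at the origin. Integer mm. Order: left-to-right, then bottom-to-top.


cube([60, 60, 1900]);
translate([60, 0, 260]) cube([340, 60, 60]);
translate([60, 0, 520]) cube([340, 60, 60]);
translate([60, 0, 780]) cube([340, 60, 60]);
translate([60, 0, 1040]) cube([340, 60, 60]);
translate([60, 0, 1300]) cube([340, 60, 60]);
translate([60, 0, 1560]) cube([340, 60, 60]);
translate([400, 0, 0]) cube([60, 60, 1900]);


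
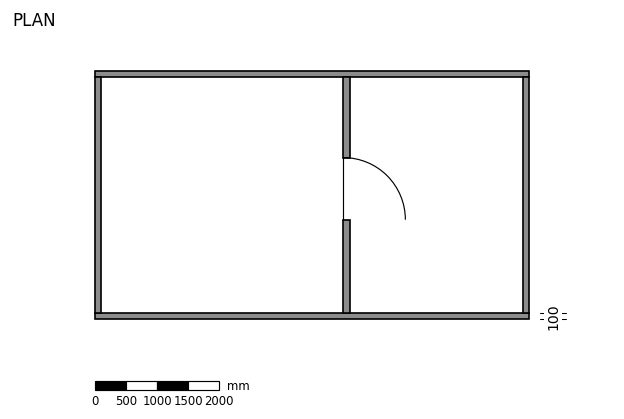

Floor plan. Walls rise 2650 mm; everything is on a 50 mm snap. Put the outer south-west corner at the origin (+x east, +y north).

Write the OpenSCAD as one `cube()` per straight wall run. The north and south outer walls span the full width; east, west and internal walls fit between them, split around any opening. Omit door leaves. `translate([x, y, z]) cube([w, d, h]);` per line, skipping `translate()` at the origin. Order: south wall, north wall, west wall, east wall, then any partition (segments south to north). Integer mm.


cube([7000, 100, 2650]);
translate([0, 3900, 0]) cube([7000, 100, 2650]);
translate([0, 100, 0]) cube([100, 3800, 2650]);
translate([6900, 100, 0]) cube([100, 3800, 2650]);
translate([4000, 100, 0]) cube([100, 1500, 2650]);
translate([4000, 2600, 0]) cube([100, 1300, 2650]);
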